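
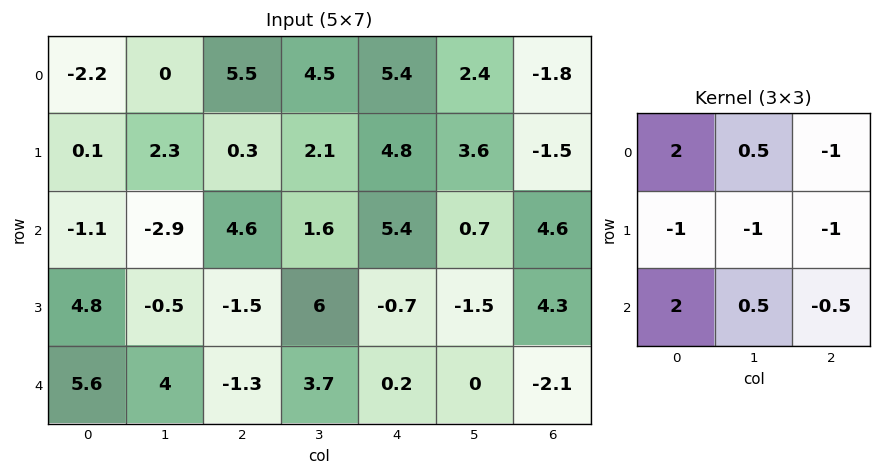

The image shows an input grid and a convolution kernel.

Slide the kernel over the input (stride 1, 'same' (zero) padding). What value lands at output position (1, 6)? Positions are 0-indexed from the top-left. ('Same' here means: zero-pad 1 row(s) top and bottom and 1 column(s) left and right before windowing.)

5.5

The receptive field on the zero-padded input at this output position is [2.4 -1.8 0 / 3.6 -1.5 0 / 0.7 4.6 0]. Elementwise product with the kernel and sum: 2.4·2 + -1.8·0.5 + 0·-1 + 3.6·-1 + -1.5·-1 + 0·-1 + 0.7·2 + 4.6·0.5 + 0·-0.5.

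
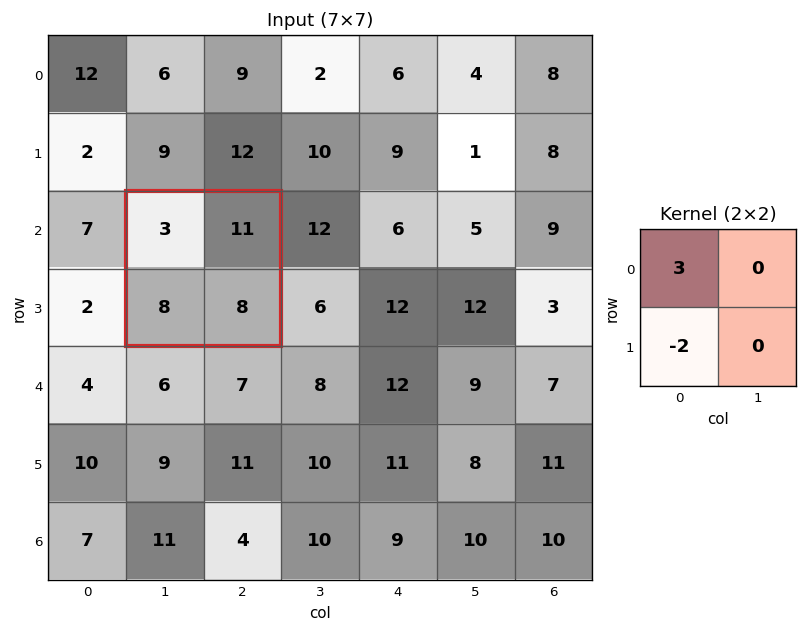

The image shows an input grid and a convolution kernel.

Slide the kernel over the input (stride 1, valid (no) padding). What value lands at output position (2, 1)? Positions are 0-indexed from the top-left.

-7

The receptive field on the input at this output position is [3 11 / 8 8]. Elementwise product with the kernel and sum: 3·3 + 8·-2.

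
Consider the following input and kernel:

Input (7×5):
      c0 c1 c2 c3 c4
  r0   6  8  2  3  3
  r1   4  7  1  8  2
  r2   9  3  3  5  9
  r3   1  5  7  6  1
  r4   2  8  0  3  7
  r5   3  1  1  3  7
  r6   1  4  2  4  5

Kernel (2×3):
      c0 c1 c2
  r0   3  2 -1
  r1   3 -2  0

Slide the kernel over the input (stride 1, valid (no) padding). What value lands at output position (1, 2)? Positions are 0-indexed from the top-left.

16

The receptive field on the input at this output position is [1 8 2 / 3 5 9]. Elementwise product with the kernel and sum: 1·3 + 8·2 + 2·-1 + 3·3 + 5·-2.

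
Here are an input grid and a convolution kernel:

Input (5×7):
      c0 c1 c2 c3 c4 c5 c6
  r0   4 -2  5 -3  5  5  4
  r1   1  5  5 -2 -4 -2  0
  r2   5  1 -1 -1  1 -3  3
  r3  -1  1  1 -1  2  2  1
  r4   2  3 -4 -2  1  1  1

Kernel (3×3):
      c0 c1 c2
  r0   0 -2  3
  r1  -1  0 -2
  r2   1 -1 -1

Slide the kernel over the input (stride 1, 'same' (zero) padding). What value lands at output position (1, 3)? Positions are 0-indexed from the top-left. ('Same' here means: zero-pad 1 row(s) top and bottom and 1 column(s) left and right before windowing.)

The receptive field on the zero-padded input at this output position is [5 -3 5 / 5 -2 -4 / -1 -1 1]. Elementwise product with the kernel and sum: -3·-2 + 5·3 + 5·-1 + -4·-2 + -1·1 + -1·-1 + 1·-1.

23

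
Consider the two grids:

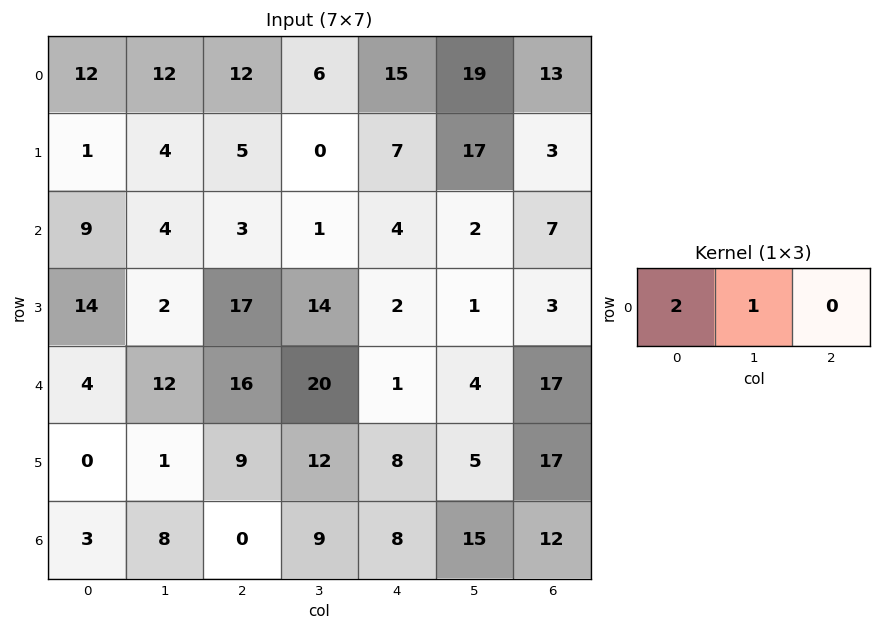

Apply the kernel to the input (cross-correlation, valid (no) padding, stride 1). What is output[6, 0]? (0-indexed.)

14

The receptive field on the input at this output position is [3 8 0]. Elementwise product with the kernel and sum: 3·2 + 8·1.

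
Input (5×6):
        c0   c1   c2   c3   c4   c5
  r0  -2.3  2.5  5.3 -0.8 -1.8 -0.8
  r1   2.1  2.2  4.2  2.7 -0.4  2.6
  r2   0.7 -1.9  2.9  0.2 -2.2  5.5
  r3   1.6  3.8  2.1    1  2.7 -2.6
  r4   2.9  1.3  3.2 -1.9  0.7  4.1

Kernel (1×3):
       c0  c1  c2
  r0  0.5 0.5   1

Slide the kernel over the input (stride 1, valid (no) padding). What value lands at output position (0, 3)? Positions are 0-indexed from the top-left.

The receptive field on the input at this output position is [-0.8 -1.8 -0.8]. Elementwise product with the kernel and sum: -0.8·0.5 + -1.8·0.5 + -0.8·1.

-2.1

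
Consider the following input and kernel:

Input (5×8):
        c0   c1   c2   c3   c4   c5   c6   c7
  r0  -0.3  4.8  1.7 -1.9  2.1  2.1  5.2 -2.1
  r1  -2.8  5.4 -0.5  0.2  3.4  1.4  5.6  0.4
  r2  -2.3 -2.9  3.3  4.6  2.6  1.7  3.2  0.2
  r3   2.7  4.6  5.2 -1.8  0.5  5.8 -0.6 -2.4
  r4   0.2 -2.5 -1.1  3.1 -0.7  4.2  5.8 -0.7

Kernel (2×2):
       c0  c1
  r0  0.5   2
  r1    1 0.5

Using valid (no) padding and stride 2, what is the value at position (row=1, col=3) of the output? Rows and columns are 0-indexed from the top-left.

0.2

The receptive field on the input at this output position is [3.2 0.2 / -0.6 -2.4]. Elementwise product with the kernel and sum: 3.2·0.5 + 0.2·2 + -0.6·1 + -2.4·0.5.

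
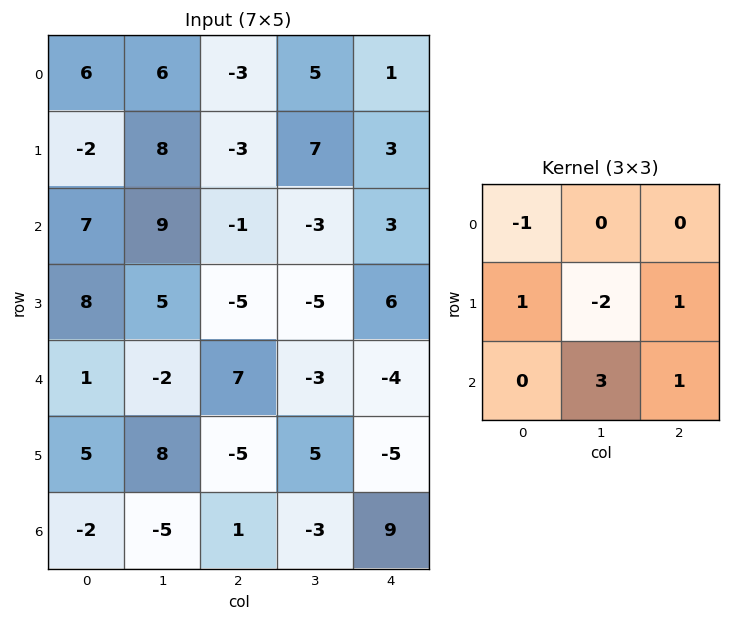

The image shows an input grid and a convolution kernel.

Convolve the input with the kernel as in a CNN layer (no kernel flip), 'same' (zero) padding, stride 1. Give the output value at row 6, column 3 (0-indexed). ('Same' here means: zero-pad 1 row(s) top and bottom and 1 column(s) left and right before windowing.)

The receptive field on the zero-padded input at this output position is [-5 5 -5 / 1 -3 9 / 0 0 0]. Elementwise product with the kernel and sum: -5·-1 + 1·1 + -3·-2 + 9·1 + 0·3 + 0·1.

21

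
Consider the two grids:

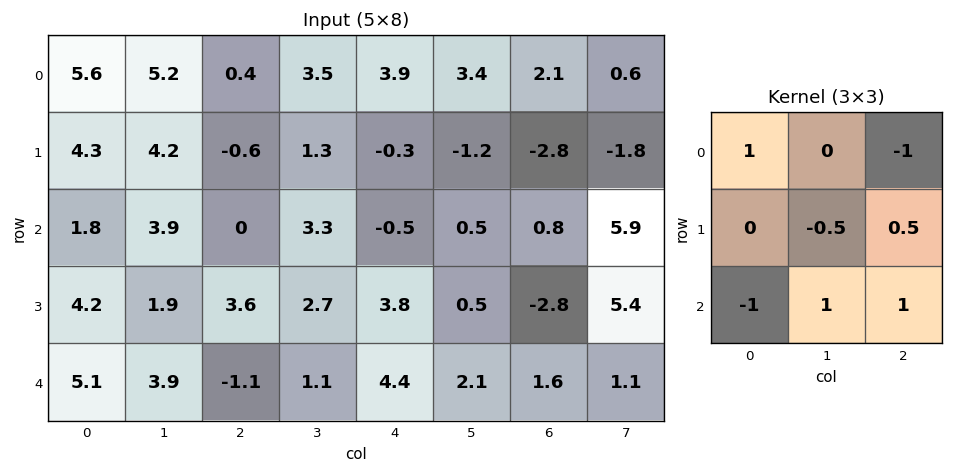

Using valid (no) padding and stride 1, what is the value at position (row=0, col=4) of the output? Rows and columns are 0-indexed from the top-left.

The receptive field on the input at this output position is [3.9 3.4 2.1 / -0.3 -1.2 -2.8 / -0.5 0.5 0.8]. Elementwise product with the kernel and sum: 3.9·1 + 2.1·-1 + -1.2·-0.5 + -2.8·0.5 + -0.5·-1 + 0.5·1 + 0.8·1.

2.8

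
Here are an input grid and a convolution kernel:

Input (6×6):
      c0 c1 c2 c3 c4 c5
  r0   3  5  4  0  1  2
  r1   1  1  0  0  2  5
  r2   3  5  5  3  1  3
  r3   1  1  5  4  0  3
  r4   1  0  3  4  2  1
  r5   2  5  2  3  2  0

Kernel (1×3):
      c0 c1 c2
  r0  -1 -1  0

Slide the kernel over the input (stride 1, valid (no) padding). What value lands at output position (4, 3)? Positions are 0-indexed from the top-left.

The receptive field on the input at this output position is [4 2 1]. Elementwise product with the kernel and sum: 4·-1 + 2·-1.

-6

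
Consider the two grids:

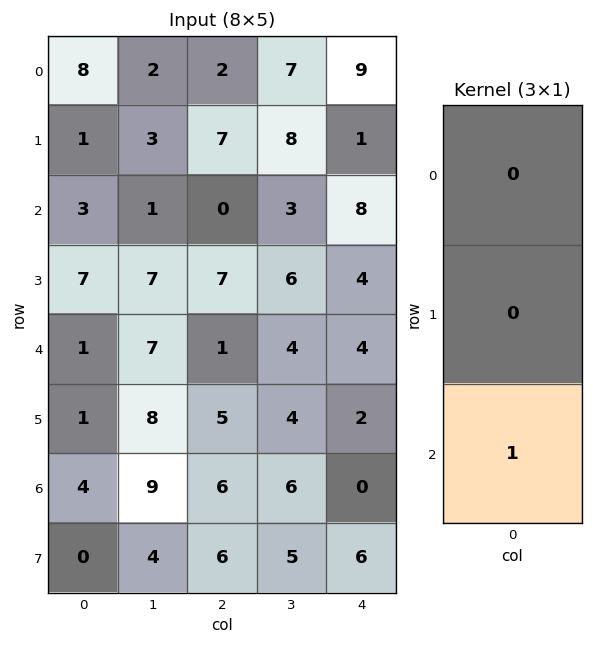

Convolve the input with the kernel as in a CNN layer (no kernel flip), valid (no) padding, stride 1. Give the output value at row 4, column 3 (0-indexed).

6

The receptive field on the input at this output position is [4 / 4 / 6]. Elementwise product with the kernel and sum: 6·1.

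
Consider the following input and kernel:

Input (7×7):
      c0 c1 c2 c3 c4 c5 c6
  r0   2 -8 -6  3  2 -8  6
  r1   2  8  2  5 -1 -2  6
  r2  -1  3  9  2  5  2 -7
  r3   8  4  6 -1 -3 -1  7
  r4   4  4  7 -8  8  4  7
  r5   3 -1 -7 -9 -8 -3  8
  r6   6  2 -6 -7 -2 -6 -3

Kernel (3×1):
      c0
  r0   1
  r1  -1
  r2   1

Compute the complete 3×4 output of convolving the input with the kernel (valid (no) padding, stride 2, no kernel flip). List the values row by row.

Output[0,0]: The receptive field on the input at this output position is [2 / 2 / -1]. Elementwise product with the kernel and sum: 2·1 + 2·-1 + -1·1.
Output[0,1]: The receptive field on the input at this output position is [-6 / 2 / 9]. Elementwise product with the kernel and sum: -6·1 + 2·-1 + 9·1.

-1 1 8 -7
-5 10 16 -7
7 8 14 -4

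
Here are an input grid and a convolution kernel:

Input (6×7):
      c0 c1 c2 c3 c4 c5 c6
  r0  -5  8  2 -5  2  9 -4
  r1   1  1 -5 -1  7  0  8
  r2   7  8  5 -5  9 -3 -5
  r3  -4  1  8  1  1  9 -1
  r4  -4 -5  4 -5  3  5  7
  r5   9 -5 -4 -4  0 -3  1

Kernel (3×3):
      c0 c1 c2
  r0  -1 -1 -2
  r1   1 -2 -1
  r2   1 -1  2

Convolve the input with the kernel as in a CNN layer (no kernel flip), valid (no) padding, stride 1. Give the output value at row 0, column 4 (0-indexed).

-2

The receptive field on the input at this output position is [2 9 -4 / 7 0 8 / 9 -3 -5]. Elementwise product with the kernel and sum: 2·-1 + 9·-1 + -4·-2 + 7·1 + 0·-2 + 8·-1 + 9·1 + -3·-1 + -5·2.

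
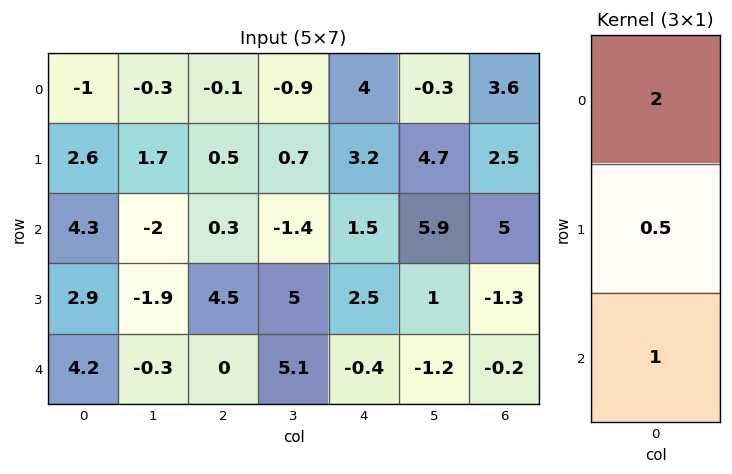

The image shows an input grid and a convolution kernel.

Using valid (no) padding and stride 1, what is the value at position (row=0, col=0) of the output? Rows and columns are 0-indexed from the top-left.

3.6

The receptive field on the input at this output position is [-1 / 2.6 / 4.3]. Elementwise product with the kernel and sum: -1·2 + 2.6·0.5 + 4.3·1.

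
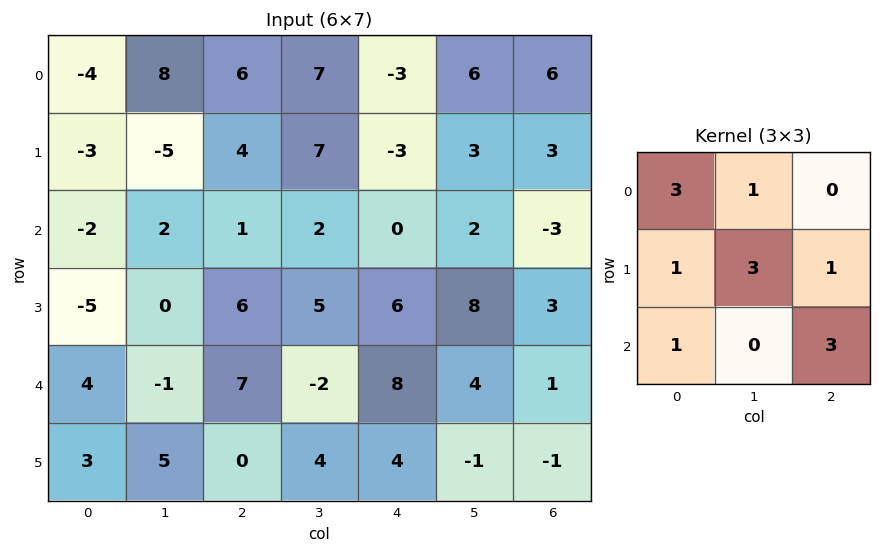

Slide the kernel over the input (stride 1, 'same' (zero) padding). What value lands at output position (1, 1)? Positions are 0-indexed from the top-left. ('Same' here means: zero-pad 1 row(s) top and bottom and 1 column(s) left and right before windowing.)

-17

The receptive field on the zero-padded input at this output position is [-4 8 6 / -3 -5 4 / -2 2 1]. Elementwise product with the kernel and sum: -4·3 + 8·1 + -3·1 + -5·3 + 4·1 + -2·1 + 1·3.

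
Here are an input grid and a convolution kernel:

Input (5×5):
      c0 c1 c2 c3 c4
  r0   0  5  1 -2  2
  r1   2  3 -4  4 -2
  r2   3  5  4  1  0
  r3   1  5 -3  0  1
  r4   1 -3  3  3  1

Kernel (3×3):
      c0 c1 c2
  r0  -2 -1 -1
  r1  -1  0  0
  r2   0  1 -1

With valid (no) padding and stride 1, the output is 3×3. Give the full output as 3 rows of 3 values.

-7 -9 3
2 -14 1
-22 -20 -4

Output[0,0]: The receptive field on the input at this output position is [0 5 1 / 2 3 -4 / 3 5 4]. Elementwise product with the kernel and sum: 0·-2 + 5·-1 + 1·-1 + 2·-1 + 5·1 + 4·-1.
Output[0,1]: The receptive field on the input at this output position is [5 1 -2 / 3 -4 4 / 5 4 1]. Elementwise product with the kernel and sum: 5·-2 + 1·-1 + -2·-1 + 3·-1 + 4·1 + 1·-1.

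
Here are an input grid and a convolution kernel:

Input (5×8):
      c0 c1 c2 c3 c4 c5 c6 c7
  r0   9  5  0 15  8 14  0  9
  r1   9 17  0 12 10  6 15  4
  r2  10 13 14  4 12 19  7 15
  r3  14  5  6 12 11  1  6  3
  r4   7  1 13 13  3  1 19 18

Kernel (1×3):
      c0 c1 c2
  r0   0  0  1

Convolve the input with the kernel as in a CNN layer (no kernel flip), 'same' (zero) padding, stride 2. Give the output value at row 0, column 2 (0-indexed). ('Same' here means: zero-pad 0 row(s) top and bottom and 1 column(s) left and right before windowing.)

14

The receptive field on the zero-padded input at this output position is [15 8 14]. Elementwise product with the kernel and sum: 14·1.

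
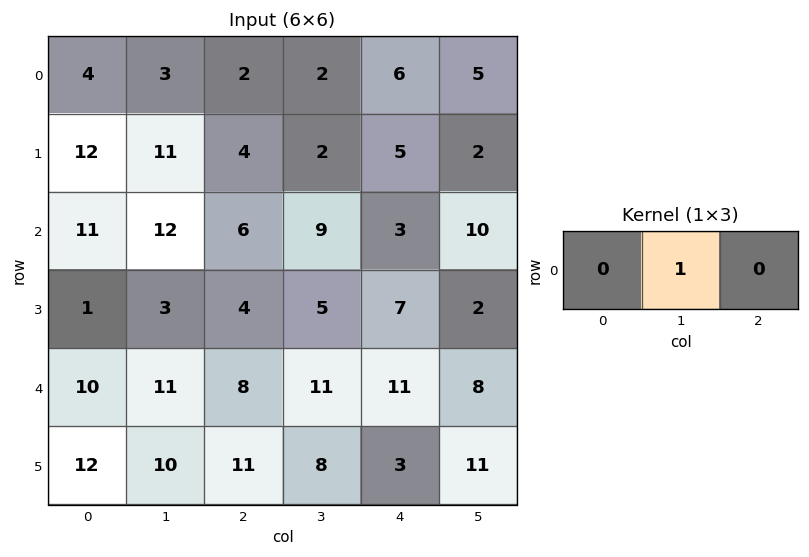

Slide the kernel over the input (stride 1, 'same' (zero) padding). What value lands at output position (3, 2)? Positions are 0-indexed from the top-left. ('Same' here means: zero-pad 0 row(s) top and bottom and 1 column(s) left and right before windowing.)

The receptive field on the zero-padded input at this output position is [3 4 5]. Elementwise product with the kernel and sum: 4·1.

4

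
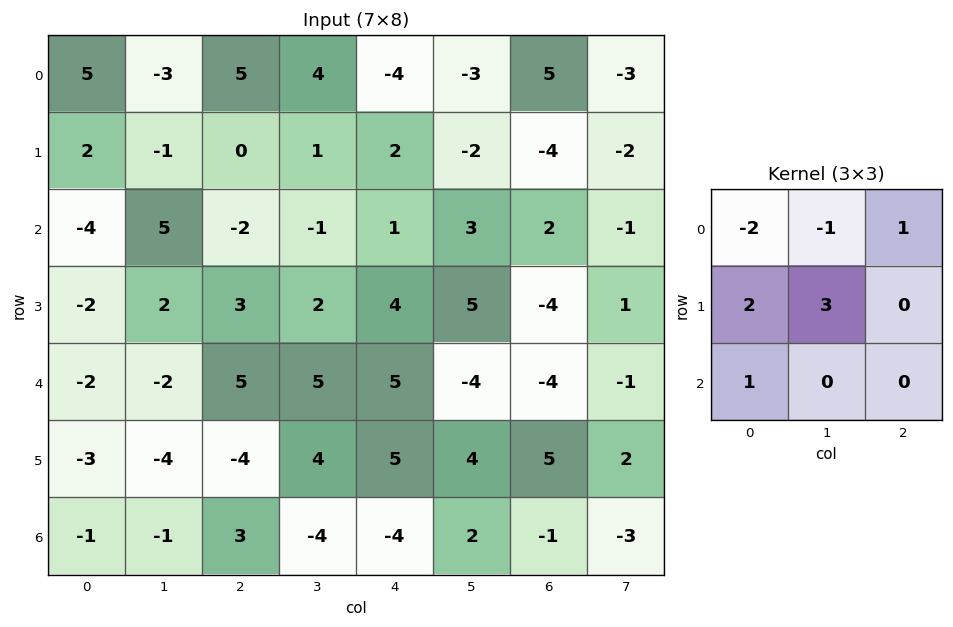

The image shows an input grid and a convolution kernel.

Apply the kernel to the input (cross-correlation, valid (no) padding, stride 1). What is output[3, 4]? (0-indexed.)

-14

The receptive field on the input at this output position is [4 5 -4 / 5 -4 -4 / 5 4 5]. Elementwise product with the kernel and sum: 4·-2 + 5·-1 + -4·1 + 5·2 + -4·3 + 5·1.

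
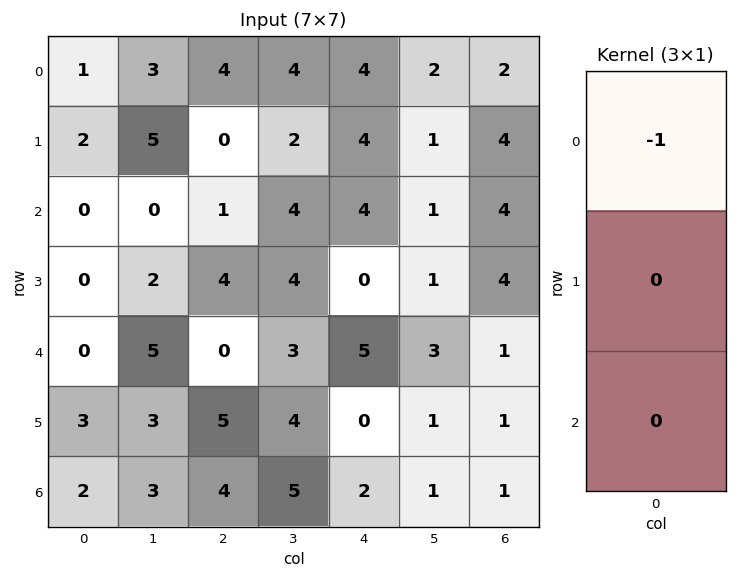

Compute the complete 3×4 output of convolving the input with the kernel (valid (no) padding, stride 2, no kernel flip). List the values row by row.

-1 -4 -4 -2
0 -1 -4 -4
0 0 -5 -1

Output[0,0]: The receptive field on the input at this output position is [1 / 2 / 0]. Elementwise product with the kernel and sum: 1·-1.
Output[0,1]: The receptive field on the input at this output position is [4 / 0 / 1]. Elementwise product with the kernel and sum: 4·-1.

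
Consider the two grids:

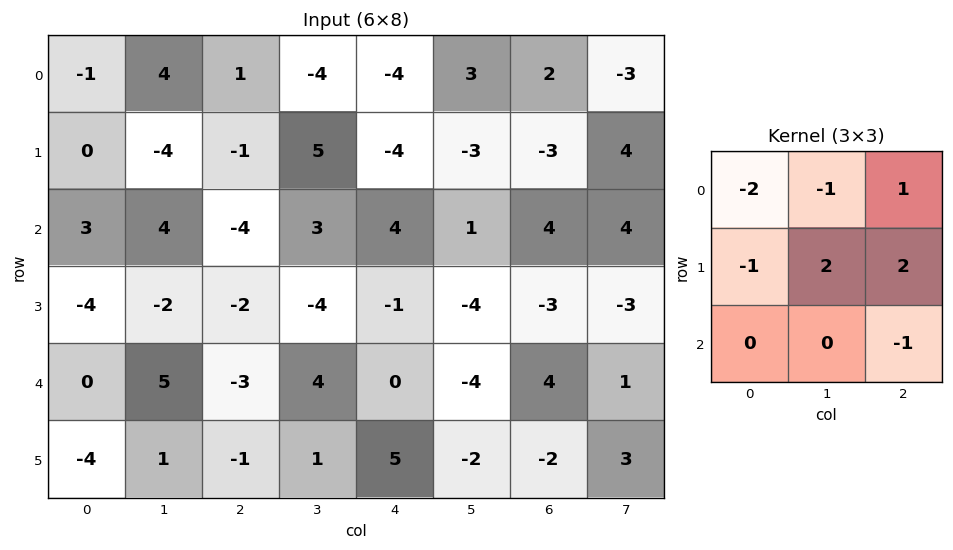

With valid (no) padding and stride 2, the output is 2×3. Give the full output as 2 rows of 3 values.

Output[0,0]: The receptive field on the input at this output position is [-1 4 1 / 0 -4 -1 / 3 4 -4]. Elementwise product with the kernel and sum: -1·-2 + 4·-1 + 1·1 + 0·-1 + -4·2 + -1·2 + -4·-1.

-7 -3 -5
-15 1 -22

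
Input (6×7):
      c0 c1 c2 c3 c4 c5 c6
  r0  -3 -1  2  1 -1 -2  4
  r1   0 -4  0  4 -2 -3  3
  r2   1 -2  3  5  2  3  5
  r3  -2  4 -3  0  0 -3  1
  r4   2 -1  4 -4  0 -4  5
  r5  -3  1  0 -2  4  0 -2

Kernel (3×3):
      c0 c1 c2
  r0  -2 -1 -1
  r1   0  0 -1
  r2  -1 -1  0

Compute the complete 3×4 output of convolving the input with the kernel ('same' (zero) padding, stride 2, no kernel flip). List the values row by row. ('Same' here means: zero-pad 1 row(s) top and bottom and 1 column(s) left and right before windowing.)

Output[0,0]: The receptive field on the zero-padded input at this output position is [0 0 0 / 0 -3 -1 / 0 0 -4]. Elementwise product with the kernel and sum: 0·-2 + 0·-1 + 0·-1 + -1·-1 + 0·-1 + 0·-1.
Output[0,1]: The receptive field on the zero-padded input at this output position is [0 0 0 / -1 2 1 / -4 0 4]. Elementwise product with the kernel and sum: 0·-2 + 0·-1 + 0·-1 + 1·-1 + -4·-1 + 0·-1.

1 3 0 0
8 -2 -6 5
2 -2 5 7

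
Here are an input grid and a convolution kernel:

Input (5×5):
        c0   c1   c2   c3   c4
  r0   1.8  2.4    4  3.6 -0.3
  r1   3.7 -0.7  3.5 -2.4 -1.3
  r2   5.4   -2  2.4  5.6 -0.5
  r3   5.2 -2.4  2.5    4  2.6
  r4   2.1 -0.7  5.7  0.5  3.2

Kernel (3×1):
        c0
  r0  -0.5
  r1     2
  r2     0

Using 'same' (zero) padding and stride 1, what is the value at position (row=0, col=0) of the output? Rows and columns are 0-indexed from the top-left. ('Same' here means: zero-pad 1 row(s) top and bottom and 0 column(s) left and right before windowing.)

The receptive field on the zero-padded input at this output position is [0 / 1.8 / 3.7]. Elementwise product with the kernel and sum: 0·-0.5 + 1.8·2.

3.6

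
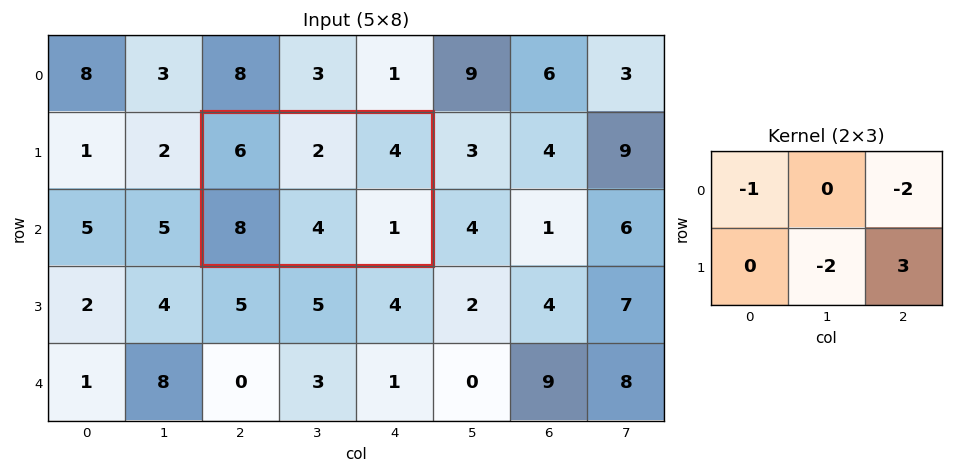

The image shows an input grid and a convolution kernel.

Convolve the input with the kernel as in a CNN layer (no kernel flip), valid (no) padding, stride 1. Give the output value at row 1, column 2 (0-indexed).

The receptive field on the input at this output position is [6 2 4 / 8 4 1]. Elementwise product with the kernel and sum: 6·-1 + 4·-2 + 4·-2 + 1·3.

-19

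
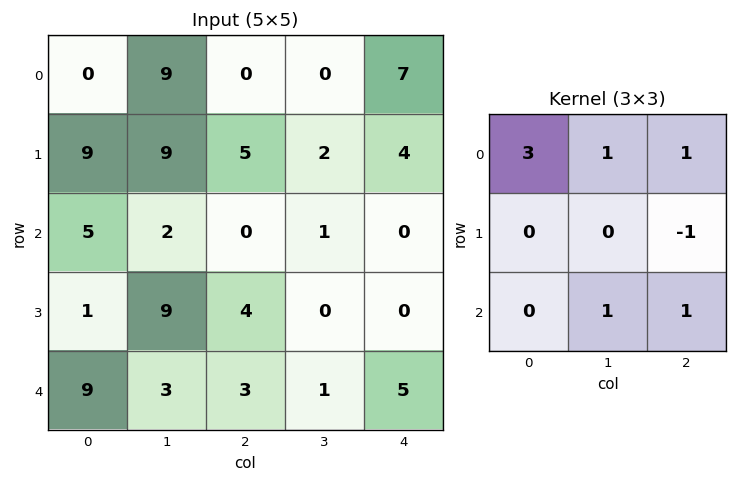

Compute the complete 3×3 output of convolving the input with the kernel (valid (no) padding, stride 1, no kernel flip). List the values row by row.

6 26 4
54 37 21
19 11 7

Output[0,0]: The receptive field on the input at this output position is [0 9 0 / 9 9 5 / 5 2 0]. Elementwise product with the kernel and sum: 0·3 + 9·1 + 0·1 + 5·-1 + 2·1 + 0·1.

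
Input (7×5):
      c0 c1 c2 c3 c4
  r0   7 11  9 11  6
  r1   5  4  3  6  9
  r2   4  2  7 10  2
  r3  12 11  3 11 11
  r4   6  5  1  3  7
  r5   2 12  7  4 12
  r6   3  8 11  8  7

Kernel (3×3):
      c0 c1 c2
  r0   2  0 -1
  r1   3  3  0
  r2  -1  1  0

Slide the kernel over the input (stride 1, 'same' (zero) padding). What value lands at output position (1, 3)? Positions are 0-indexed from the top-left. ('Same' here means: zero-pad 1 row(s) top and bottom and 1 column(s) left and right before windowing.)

The receptive field on the zero-padded input at this output position is [9 11 6 / 3 6 9 / 7 10 2]. Elementwise product with the kernel and sum: 9·2 + 6·-1 + 3·3 + 6·3 + 7·-1 + 10·1.

42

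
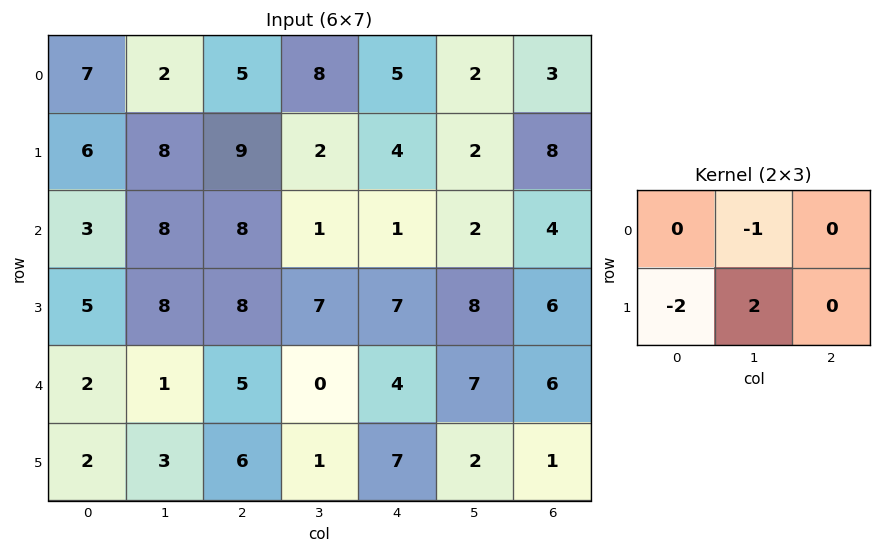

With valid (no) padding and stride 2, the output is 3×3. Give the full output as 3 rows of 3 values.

2 -22 -6
-2 -3 0
1 -10 -17

Output[0,0]: The receptive field on the input at this output position is [7 2 5 / 6 8 9]. Elementwise product with the kernel and sum: 2·-1 + 6·-2 + 8·2.
Output[0,1]: The receptive field on the input at this output position is [5 8 5 / 9 2 4]. Elementwise product with the kernel and sum: 8·-1 + 9·-2 + 2·2.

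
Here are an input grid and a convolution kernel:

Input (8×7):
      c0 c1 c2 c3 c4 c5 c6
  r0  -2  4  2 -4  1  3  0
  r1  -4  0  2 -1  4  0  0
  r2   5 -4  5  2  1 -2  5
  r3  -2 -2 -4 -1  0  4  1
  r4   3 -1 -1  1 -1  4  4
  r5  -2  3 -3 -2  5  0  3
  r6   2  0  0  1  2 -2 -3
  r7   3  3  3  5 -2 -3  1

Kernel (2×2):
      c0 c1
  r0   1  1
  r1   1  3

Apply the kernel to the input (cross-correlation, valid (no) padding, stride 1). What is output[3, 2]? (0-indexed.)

-3

The receptive field on the input at this output position is [-4 -1 / -1 1]. Elementwise product with the kernel and sum: -4·1 + -1·1 + -1·1 + 1·3.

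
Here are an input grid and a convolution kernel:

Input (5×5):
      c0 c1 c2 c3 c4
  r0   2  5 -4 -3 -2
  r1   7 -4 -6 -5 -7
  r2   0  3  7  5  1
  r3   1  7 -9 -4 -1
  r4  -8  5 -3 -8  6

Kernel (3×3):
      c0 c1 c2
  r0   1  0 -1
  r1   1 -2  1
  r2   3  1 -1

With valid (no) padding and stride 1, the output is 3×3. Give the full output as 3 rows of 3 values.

11 22 20
33 11 -31
-45 39 -19

Output[0,0]: The receptive field on the input at this output position is [2 5 -4 / 7 -4 -6 / 0 3 7]. Elementwise product with the kernel and sum: 2·1 + -4·-1 + 7·1 + -4·-2 + -6·1 + 0·3 + 3·1 + 7·-1.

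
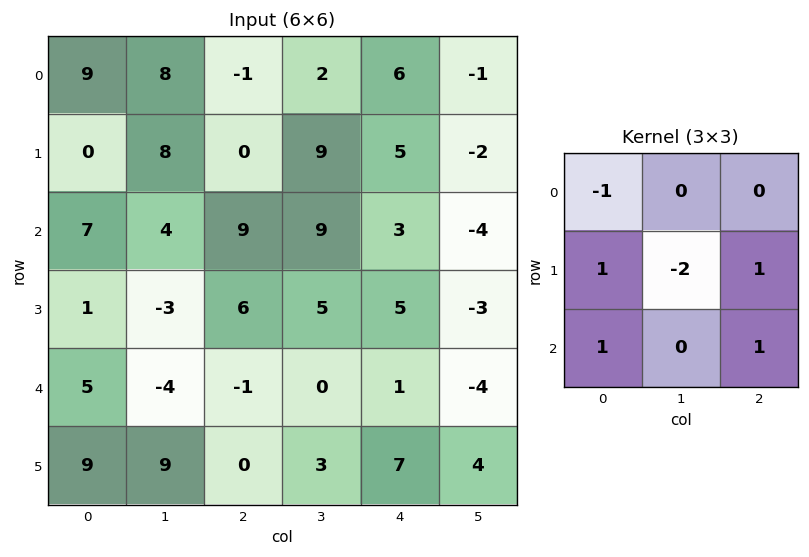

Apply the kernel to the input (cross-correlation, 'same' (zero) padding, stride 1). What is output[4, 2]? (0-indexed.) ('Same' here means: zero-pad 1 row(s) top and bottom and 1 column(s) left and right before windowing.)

The receptive field on the zero-padded input at this output position is [-3 6 5 / -4 -1 0 / 9 0 3]. Elementwise product with the kernel and sum: -3·-1 + -4·1 + -1·-2 + 0·1 + 9·1 + 3·1.

13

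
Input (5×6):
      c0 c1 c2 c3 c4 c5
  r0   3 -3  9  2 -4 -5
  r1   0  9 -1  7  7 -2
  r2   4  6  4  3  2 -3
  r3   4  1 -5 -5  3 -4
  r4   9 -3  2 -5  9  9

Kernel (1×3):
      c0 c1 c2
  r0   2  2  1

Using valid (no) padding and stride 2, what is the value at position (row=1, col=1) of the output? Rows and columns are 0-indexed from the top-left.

The receptive field on the input at this output position is [4 3 2]. Elementwise product with the kernel and sum: 4·2 + 3·2 + 2·1.

16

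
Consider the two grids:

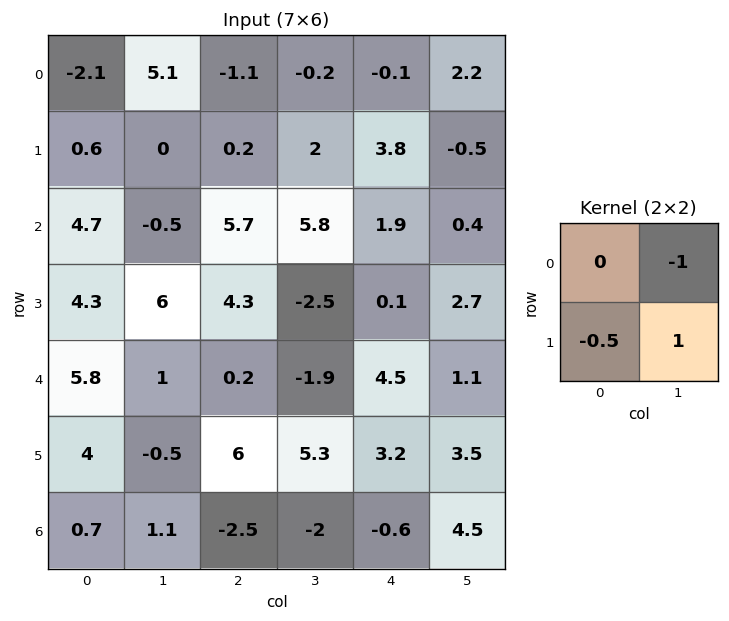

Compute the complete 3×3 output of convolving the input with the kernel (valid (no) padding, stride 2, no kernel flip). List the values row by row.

Output[0,0]: The receptive field on the input at this output position is [-2.1 5.1 / 0.6 0]. Elementwise product with the kernel and sum: 5.1·-1 + 0.6·-0.5 + 0·1.
Output[0,1]: The receptive field on the input at this output position is [-1.1 -0.2 / 0.2 2]. Elementwise product with the kernel and sum: -0.2·-1 + 0.2·-0.5 + 2·1.

-5.4 2.1 -4.6
4.35 -10.45 2.25
-3.5 4.2 0.8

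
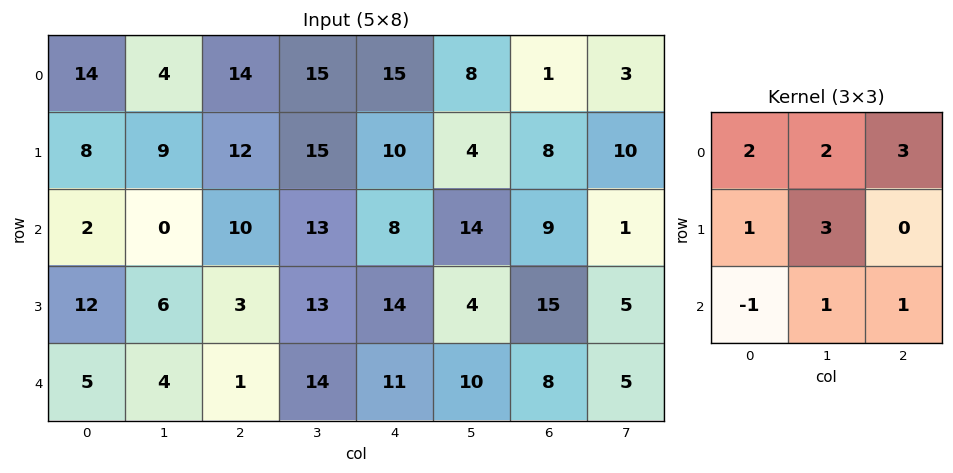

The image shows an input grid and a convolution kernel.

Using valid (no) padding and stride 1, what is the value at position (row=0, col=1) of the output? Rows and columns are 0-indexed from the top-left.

149

The receptive field on the input at this output position is [4 14 15 / 9 12 15 / 0 10 13]. Elementwise product with the kernel and sum: 4·2 + 14·2 + 15·3 + 9·1 + 12·3 + 0·-1 + 10·1 + 13·1.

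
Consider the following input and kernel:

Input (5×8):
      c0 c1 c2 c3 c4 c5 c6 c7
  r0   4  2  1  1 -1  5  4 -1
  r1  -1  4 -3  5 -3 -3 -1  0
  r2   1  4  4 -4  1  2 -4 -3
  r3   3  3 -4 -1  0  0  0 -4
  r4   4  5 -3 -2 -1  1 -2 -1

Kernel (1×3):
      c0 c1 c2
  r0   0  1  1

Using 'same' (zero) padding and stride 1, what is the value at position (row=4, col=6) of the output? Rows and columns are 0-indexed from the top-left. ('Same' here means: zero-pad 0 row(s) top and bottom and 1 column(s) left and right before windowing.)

The receptive field on the zero-padded input at this output position is [1 -2 -1]. Elementwise product with the kernel and sum: -2·1 + -1·1.

-3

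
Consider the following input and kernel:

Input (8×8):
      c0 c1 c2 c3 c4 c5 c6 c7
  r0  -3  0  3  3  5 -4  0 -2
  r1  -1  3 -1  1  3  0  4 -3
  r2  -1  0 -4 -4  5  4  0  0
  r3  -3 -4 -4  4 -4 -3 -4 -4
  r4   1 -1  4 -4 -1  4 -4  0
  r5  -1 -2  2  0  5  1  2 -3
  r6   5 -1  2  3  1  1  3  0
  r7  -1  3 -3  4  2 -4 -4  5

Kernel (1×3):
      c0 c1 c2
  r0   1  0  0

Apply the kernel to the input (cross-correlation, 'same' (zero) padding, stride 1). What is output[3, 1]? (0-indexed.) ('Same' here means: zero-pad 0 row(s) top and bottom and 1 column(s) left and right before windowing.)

The receptive field on the zero-padded input at this output position is [-3 -4 -4]. Elementwise product with the kernel and sum: -3·1.

-3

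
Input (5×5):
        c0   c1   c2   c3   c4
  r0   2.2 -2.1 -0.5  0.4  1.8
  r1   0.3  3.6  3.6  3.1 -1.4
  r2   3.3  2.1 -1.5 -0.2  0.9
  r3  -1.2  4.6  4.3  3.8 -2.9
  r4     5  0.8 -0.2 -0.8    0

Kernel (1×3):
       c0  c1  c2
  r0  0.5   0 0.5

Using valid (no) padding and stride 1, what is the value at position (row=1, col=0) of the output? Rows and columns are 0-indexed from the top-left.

The receptive field on the input at this output position is [0.3 3.6 3.6]. Elementwise product with the kernel and sum: 0.3·0.5 + 3.6·0.5.

1.95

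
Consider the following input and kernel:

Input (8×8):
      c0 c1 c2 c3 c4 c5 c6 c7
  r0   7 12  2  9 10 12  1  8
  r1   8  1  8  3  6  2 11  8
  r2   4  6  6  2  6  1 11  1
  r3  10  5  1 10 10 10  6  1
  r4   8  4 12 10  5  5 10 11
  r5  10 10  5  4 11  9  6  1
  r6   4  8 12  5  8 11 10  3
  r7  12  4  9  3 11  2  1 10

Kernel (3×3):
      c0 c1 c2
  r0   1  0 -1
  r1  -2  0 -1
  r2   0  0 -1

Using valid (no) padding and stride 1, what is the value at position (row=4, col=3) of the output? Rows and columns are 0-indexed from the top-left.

-23

The receptive field on the input at this output position is [10 5 5 / 4 11 9 / 5 8 11]. Elementwise product with the kernel and sum: 10·1 + 5·-1 + 4·-2 + 9·-1 + 11·-1.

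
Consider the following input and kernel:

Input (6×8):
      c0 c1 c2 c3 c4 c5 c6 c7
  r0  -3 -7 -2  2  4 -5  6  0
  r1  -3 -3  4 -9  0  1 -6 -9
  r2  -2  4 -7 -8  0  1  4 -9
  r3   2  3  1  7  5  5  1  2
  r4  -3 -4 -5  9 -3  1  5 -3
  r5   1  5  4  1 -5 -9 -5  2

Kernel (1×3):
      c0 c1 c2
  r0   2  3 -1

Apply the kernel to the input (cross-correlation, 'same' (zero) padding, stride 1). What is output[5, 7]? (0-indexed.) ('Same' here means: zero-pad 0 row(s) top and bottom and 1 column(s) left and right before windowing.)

The receptive field on the zero-padded input at this output position is [-5 2 0]. Elementwise product with the kernel and sum: -5·2 + 2·3 + 0·-1.

-4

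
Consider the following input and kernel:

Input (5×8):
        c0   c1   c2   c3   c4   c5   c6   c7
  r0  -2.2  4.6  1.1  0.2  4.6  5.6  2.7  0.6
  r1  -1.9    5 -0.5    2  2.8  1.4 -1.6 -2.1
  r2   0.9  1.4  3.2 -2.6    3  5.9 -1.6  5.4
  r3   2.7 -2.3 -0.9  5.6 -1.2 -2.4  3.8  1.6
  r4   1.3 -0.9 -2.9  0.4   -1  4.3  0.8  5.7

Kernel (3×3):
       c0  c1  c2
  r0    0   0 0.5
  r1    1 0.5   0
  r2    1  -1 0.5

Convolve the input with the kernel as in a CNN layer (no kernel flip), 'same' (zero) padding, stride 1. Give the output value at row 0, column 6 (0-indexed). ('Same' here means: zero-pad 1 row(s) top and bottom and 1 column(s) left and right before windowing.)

The receptive field on the zero-padded input at this output position is [0 0 0 / 5.6 2.7 0.6 / 1.4 -1.6 -2.1]. Elementwise product with the kernel and sum: 0·0.5 + 5.6·1 + 2.7·0.5 + 1.4·1 + -1.6·-1 + -2.1·0.5.

8.9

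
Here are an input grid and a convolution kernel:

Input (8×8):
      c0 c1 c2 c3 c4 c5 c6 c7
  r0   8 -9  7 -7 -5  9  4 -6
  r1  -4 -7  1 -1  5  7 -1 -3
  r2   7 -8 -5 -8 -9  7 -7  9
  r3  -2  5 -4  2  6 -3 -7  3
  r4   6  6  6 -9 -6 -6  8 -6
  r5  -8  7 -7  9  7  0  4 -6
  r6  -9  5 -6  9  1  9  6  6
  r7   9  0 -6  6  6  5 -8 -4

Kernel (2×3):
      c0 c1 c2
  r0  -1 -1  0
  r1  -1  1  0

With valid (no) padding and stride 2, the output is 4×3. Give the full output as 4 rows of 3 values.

Output[0,0]: The receptive field on the input at this output position is [8 -9 7 / -4 -7 1]. Elementwise product with the kernel and sum: 8·-1 + -9·-1 + -4·-1 + -7·1.

-2 -2 -2
8 19 -7
3 19 5
-5 9 -11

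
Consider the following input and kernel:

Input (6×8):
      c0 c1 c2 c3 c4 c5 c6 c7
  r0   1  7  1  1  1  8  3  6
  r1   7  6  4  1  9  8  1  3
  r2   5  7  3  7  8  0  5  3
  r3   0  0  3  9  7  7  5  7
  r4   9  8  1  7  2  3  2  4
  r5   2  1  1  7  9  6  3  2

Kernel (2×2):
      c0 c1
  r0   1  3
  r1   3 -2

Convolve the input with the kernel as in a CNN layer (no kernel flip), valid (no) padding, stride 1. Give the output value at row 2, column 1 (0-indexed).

The receptive field on the input at this output position is [7 3 / 0 3]. Elementwise product with the kernel and sum: 7·1 + 3·3 + 0·3 + 3·-2.

10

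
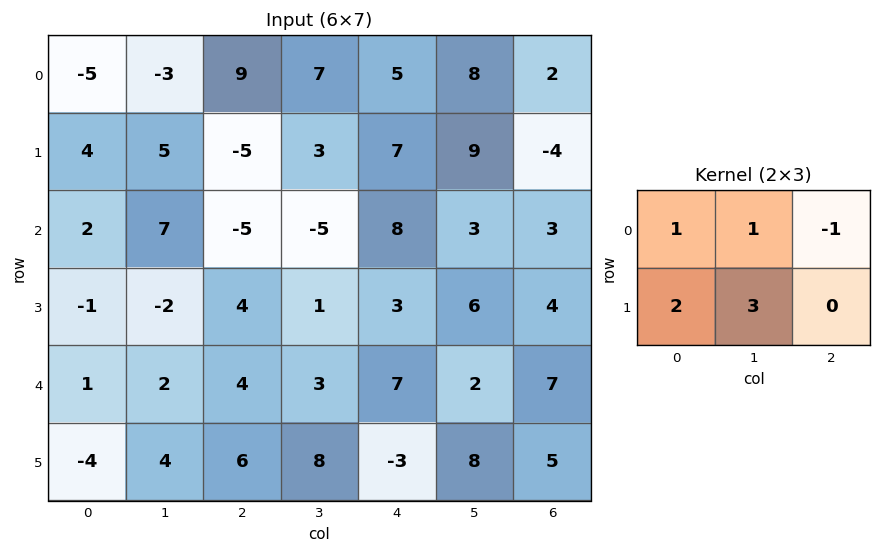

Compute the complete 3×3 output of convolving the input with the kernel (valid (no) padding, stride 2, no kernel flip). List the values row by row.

6 10 52
6 -7 32
3 36 20

Output[0,0]: The receptive field on the input at this output position is [-5 -3 9 / 4 5 -5]. Elementwise product with the kernel and sum: -5·1 + -3·1 + 9·-1 + 4·2 + 5·3.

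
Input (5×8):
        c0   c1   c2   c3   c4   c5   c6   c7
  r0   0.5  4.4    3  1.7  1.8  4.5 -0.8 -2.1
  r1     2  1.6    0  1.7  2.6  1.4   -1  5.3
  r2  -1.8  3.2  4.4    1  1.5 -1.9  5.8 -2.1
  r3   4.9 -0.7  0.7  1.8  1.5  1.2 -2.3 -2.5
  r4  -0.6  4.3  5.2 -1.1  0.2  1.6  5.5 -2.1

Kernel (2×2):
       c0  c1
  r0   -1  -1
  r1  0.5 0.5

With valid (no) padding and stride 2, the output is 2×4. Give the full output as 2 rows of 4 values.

Output[0,0]: The receptive field on the input at this output position is [0.5 4.4 / 2 1.6]. Elementwise product with the kernel and sum: 0.5·-1 + 4.4·-1 + 2·0.5 + 1.6·0.5.

-3.1 -3.85 -4.3 5.05
0.7 -4.15 1.75 -6.1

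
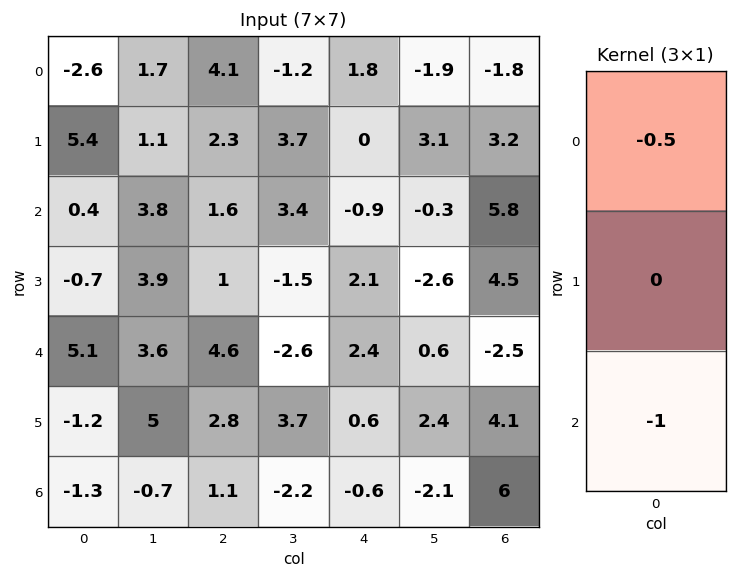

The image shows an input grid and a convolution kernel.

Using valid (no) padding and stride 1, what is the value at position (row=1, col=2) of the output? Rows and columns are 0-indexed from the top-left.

-2.15

The receptive field on the input at this output position is [2.3 / 1.6 / 1]. Elementwise product with the kernel and sum: 2.3·-0.5 + 1·-1.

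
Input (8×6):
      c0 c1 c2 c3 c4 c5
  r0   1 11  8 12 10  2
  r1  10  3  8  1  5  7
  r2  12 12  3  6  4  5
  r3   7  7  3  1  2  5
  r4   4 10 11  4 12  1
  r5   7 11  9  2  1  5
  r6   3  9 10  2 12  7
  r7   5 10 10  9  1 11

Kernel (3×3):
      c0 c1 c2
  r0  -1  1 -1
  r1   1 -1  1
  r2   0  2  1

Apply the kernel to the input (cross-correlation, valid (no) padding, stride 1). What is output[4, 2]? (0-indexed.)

5

The receptive field on the input at this output position is [11 4 12 / 9 2 1 / 10 2 12]. Elementwise product with the kernel and sum: 11·-1 + 4·1 + 12·-1 + 9·1 + 2·-1 + 1·1 + 2·2 + 12·1.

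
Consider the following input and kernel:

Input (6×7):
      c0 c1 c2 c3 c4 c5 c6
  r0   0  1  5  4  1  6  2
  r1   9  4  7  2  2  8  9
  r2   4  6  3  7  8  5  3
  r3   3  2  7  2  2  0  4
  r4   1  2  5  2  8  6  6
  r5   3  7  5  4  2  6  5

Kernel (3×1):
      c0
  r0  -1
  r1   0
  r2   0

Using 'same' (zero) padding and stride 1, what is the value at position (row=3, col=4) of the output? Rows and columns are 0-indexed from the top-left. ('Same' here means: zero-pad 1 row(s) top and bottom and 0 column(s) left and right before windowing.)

-8

The receptive field on the zero-padded input at this output position is [8 / 2 / 8]. Elementwise product with the kernel and sum: 8·-1.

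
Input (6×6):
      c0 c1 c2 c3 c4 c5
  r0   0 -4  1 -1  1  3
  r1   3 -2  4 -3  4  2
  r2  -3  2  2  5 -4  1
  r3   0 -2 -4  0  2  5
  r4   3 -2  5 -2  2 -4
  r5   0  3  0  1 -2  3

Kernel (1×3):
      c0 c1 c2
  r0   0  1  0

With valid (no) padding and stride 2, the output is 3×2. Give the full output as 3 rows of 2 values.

-4 -1
2 5
-2 -2

Output[0,0]: The receptive field on the input at this output position is [0 -4 1]. Elementwise product with the kernel and sum: -4·1.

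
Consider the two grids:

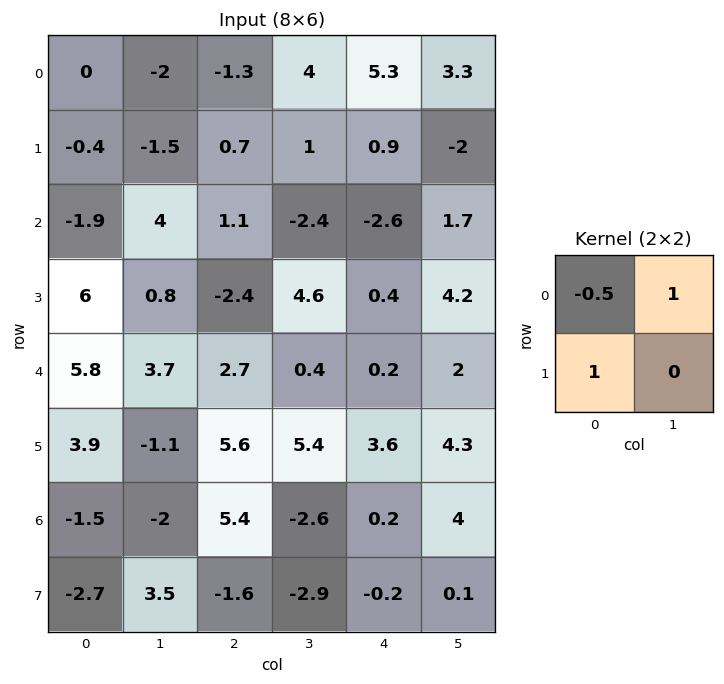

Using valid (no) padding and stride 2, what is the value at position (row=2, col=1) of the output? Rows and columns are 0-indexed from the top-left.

4.65

The receptive field on the input at this output position is [2.7 0.4 / 5.6 5.4]. Elementwise product with the kernel and sum: 2.7·-0.5 + 0.4·1 + 5.6·1.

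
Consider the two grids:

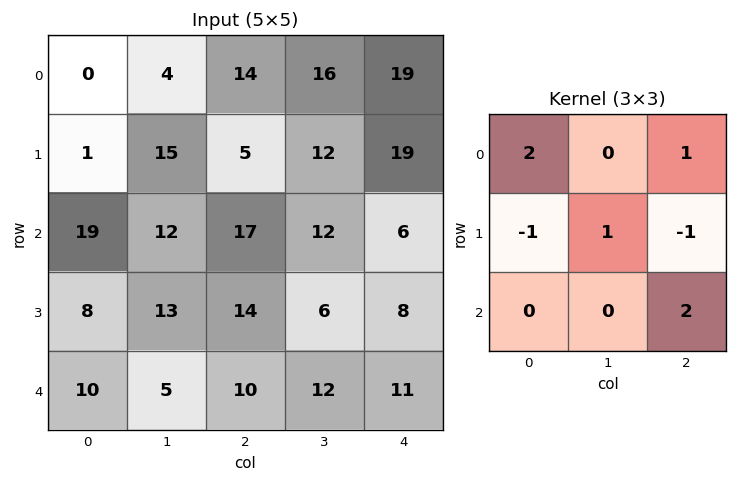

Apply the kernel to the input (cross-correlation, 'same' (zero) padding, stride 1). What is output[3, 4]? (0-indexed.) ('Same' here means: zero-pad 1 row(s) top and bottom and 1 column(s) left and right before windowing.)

26

The receptive field on the zero-padded input at this output position is [12 6 0 / 6 8 0 / 12 11 0]. Elementwise product with the kernel and sum: 12·2 + 0·1 + 6·-1 + 8·1 + 0·-1 + 0·2.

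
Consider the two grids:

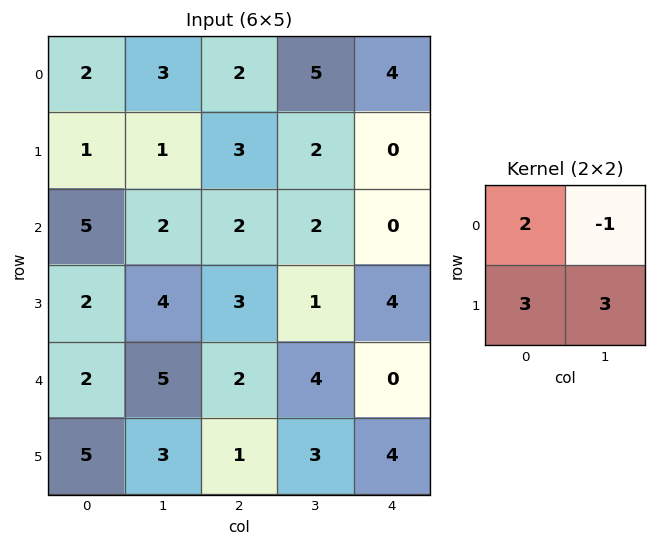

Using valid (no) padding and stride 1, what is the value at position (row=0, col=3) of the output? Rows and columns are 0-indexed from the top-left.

12

The receptive field on the input at this output position is [5 4 / 2 0]. Elementwise product with the kernel and sum: 5·2 + 4·-1 + 2·3 + 0·3.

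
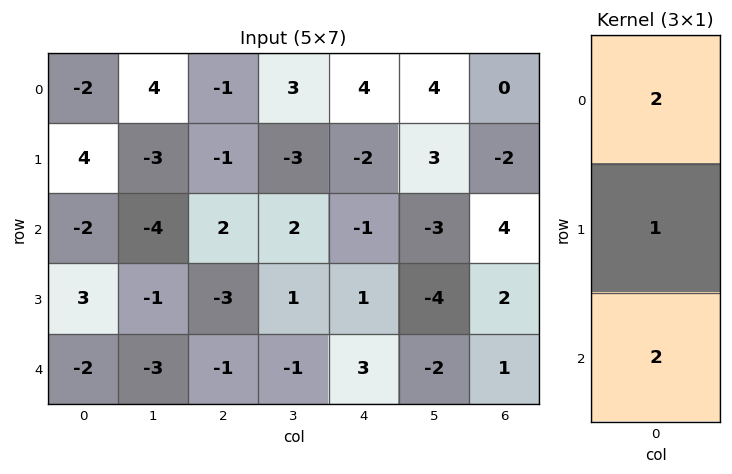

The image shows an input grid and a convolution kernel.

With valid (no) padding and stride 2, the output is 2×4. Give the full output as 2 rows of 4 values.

-4 1 4 6
-5 -1 5 12

Output[0,0]: The receptive field on the input at this output position is [-2 / 4 / -2]. Elementwise product with the kernel and sum: -2·2 + 4·1 + -2·2.
Output[0,1]: The receptive field on the input at this output position is [-1 / -1 / 2]. Elementwise product with the kernel and sum: -1·2 + -1·1 + 2·2.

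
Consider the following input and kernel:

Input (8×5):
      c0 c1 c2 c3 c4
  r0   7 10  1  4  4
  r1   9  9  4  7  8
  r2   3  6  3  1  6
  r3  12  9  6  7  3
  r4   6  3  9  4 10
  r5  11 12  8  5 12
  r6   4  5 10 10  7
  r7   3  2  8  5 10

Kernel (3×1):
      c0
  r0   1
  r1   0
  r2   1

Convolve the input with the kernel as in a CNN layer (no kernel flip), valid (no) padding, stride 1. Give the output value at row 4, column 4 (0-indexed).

The receptive field on the input at this output position is [10 / 12 / 7]. Elementwise product with the kernel and sum: 10·1 + 7·1.

17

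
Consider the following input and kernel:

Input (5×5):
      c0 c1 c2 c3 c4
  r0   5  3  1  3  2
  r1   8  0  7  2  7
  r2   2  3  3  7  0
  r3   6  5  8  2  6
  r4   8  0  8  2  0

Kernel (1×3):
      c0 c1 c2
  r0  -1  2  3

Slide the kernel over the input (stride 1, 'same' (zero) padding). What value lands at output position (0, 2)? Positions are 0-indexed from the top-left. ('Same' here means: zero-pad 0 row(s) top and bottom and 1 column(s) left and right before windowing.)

The receptive field on the zero-padded input at this output position is [3 1 3]. Elementwise product with the kernel and sum: 3·-1 + 1·2 + 3·3.

8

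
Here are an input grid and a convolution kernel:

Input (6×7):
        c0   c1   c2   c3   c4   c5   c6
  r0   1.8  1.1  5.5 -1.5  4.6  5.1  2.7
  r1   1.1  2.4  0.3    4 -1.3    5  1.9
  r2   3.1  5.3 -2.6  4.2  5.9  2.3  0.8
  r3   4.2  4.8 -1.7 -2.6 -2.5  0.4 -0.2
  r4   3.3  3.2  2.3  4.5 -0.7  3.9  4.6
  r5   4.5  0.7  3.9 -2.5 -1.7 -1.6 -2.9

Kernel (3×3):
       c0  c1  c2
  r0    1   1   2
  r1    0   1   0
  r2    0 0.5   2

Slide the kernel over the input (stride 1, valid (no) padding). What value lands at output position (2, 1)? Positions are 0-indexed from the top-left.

The receptive field on the input at this output position is [5.3 -2.6 4.2 / 4.8 -1.7 -2.6 / 3.2 2.3 4.5]. Elementwise product with the kernel and sum: 5.3·1 + -2.6·1 + 4.2·2 + -1.7·1 + 2.3·0.5 + 4.5·2.

19.55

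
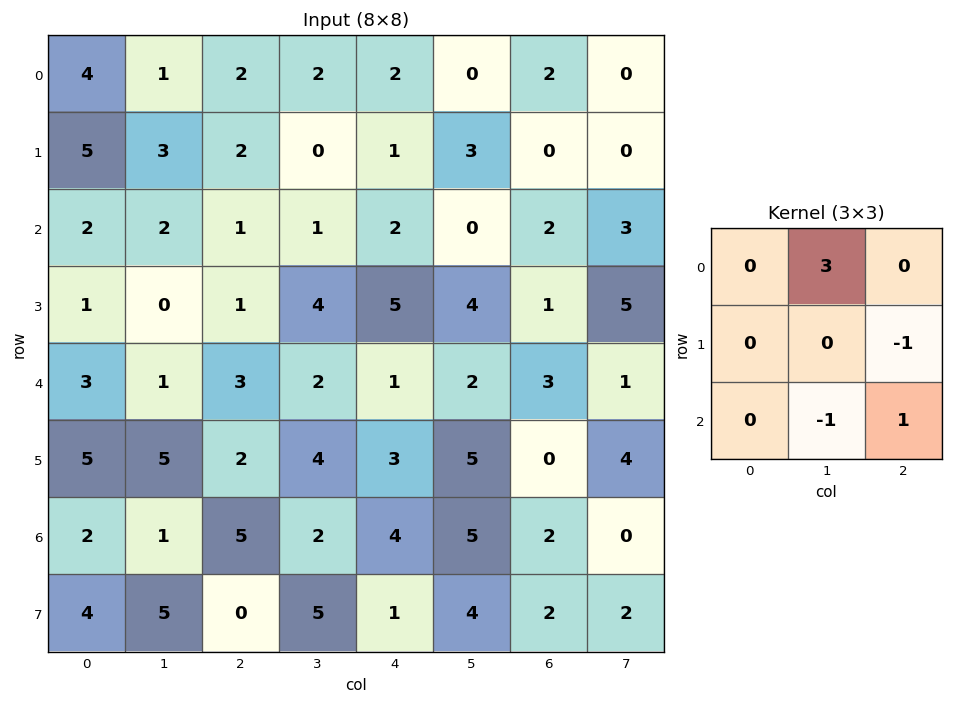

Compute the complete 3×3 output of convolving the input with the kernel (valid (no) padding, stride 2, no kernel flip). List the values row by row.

Output[0,0]: The receptive field on the input at this output position is [4 1 2 / 5 3 2 / 2 2 1]. Elementwise product with the kernel and sum: 1·3 + 2·-1 + 2·-1 + 1·1.
Output[0,1]: The receptive field on the input at this output position is [2 2 2 / 2 0 1 / 1 1 2]. Elementwise product with the kernel and sum: 2·3 + 1·-1 + 1·-1 + 2·1.

0 6 2
7 -3 0
5 5 3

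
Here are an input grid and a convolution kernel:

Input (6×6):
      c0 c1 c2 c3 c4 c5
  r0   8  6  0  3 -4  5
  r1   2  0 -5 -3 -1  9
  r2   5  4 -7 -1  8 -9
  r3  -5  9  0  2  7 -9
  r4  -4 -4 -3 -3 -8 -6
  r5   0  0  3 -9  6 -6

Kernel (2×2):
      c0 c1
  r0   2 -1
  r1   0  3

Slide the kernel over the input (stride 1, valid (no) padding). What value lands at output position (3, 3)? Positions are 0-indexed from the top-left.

The receptive field on the input at this output position is [2 7 / -3 -8]. Elementwise product with the kernel and sum: 2·2 + 7·-1 + -8·3.

-27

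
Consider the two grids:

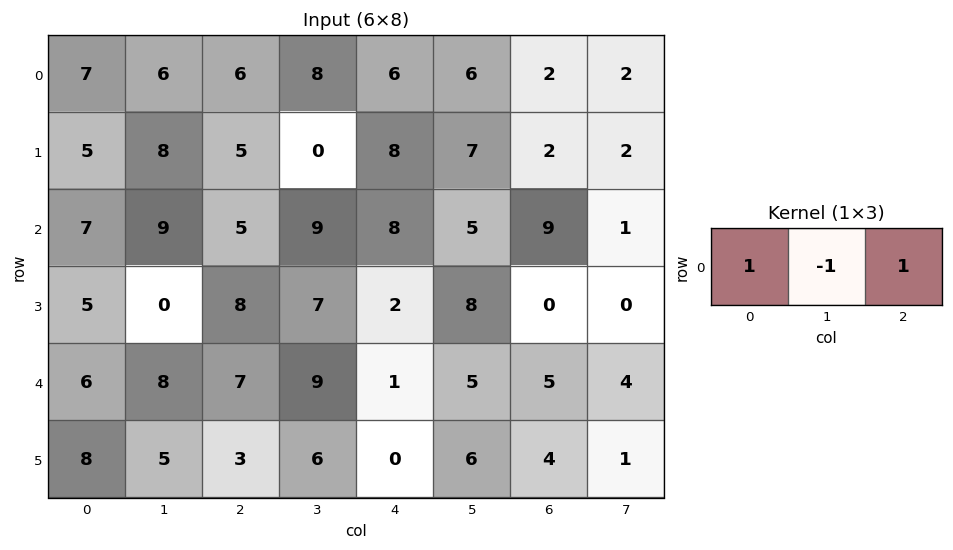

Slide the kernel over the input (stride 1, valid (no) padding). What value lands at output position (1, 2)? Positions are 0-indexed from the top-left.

13

The receptive field on the input at this output position is [5 0 8]. Elementwise product with the kernel and sum: 5·1 + 0·-1 + 8·1.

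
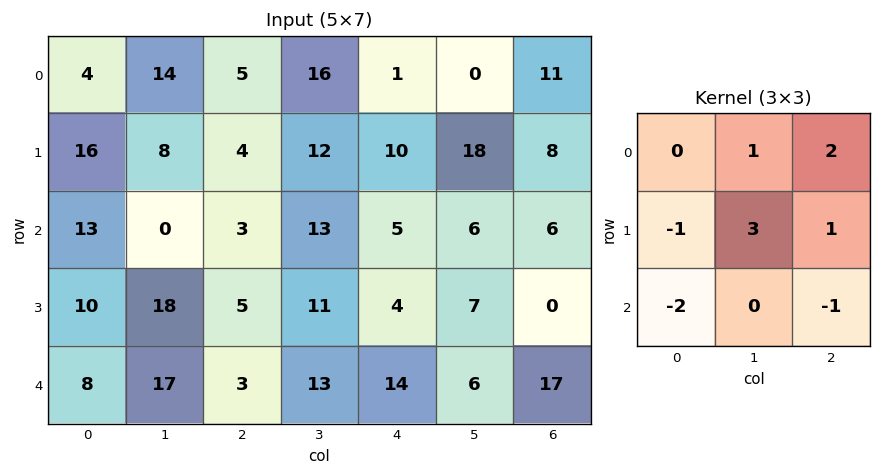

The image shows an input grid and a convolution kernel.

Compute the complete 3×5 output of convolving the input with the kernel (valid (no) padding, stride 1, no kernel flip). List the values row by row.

7 40 49 5 58
-19 3 59 25 45
36 -10 35 -7 -10

Output[0,0]: The receptive field on the input at this output position is [4 14 5 / 16 8 4 / 13 0 3]. Elementwise product with the kernel and sum: 14·1 + 5·2 + 16·-1 + 8·3 + 4·1 + 13·-2 + 3·-1.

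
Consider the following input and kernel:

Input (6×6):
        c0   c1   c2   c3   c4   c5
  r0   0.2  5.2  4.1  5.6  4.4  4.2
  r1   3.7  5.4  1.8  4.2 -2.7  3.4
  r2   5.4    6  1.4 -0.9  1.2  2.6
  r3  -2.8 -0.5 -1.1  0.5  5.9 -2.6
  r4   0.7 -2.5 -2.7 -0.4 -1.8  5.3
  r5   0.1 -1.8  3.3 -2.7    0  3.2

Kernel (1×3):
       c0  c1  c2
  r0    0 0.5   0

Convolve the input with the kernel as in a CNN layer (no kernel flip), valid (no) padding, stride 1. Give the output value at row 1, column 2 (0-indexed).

2.1

The receptive field on the input at this output position is [1.8 4.2 -2.7]. Elementwise product with the kernel and sum: 4.2·0.5.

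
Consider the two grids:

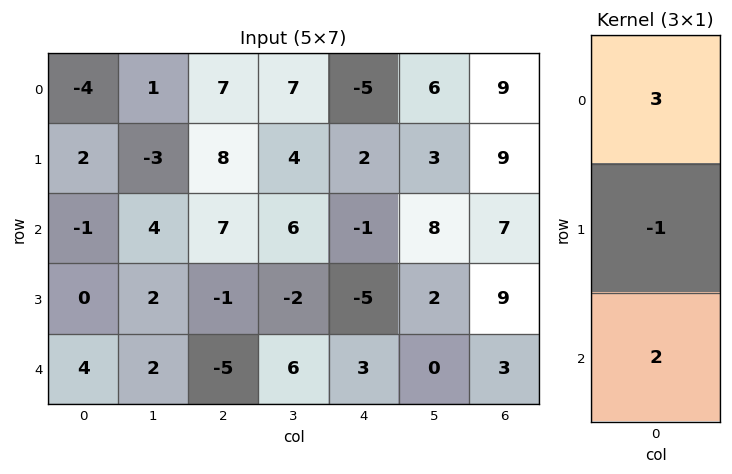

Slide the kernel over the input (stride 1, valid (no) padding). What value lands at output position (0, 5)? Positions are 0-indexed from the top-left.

The receptive field on the input at this output position is [6 / 3 / 8]. Elementwise product with the kernel and sum: 6·3 + 3·-1 + 8·2.

31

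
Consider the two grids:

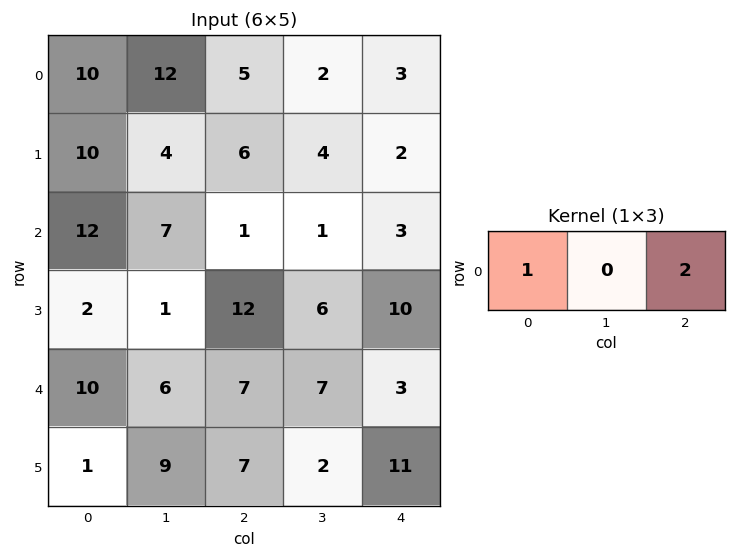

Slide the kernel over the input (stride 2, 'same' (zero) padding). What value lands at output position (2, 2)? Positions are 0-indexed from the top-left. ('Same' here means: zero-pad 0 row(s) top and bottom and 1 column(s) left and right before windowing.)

7

The receptive field on the zero-padded input at this output position is [7 3 0]. Elementwise product with the kernel and sum: 7·1 + 0·2.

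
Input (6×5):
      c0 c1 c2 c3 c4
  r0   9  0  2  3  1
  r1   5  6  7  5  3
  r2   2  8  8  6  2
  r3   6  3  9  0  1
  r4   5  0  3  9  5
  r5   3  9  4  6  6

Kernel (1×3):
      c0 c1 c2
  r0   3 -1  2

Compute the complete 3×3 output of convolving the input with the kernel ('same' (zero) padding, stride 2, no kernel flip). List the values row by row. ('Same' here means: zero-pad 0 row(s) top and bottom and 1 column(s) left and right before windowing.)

Output[0,0]: The receptive field on the zero-padded input at this output position is [0 9 0]. Elementwise product with the kernel and sum: 0·3 + 9·-1 + 0·2.

-9 4 8
14 28 16
-5 15 22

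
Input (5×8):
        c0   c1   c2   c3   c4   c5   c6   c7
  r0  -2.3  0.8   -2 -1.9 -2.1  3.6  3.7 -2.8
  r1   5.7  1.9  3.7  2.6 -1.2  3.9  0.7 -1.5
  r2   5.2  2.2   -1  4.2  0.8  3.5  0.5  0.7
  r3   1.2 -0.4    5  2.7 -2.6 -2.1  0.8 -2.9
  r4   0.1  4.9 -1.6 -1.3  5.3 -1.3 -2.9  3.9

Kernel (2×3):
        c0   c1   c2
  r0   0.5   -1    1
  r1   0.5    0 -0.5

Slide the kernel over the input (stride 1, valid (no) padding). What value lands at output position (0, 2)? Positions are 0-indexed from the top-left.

1.25

The receptive field on the input at this output position is [-2 -1.9 -2.1 / 3.7 2.6 -1.2]. Elementwise product with the kernel and sum: -2·0.5 + -1.9·-1 + -2.1·1 + 3.7·0.5 + -1.2·-0.5.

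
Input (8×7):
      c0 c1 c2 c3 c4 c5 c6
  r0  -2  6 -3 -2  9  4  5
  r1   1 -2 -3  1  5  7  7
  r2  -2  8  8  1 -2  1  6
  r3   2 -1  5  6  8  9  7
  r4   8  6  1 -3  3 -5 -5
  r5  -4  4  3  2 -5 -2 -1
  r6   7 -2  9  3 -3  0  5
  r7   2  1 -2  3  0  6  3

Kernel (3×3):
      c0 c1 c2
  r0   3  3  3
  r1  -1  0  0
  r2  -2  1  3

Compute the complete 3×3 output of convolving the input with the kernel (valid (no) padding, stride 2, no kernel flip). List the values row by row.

Output[0,0]: The receptive field on the input at this output position is [-2 6 -3 / 1 -2 -3 / -2 8 8]. Elementwise product with the kernel and sum: -2·3 + 6·3 + -3·3 + 1·-1 + -2·-2 + 8·1 + 8·3.

38 -6 72
33 20 -19
60 -24 5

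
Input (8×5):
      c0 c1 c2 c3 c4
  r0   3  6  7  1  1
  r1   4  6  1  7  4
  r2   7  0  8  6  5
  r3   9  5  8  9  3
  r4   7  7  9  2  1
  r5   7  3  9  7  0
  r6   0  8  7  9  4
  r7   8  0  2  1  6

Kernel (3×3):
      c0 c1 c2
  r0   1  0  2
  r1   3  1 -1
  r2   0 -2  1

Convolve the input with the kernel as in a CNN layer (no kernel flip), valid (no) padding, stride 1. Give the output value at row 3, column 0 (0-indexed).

The receptive field on the input at this output position is [9 5 8 / 7 7 9 / 7 3 9]. Elementwise product with the kernel and sum: 9·1 + 8·2 + 7·3 + 7·1 + 9·-1 + 3·-2 + 9·1.

47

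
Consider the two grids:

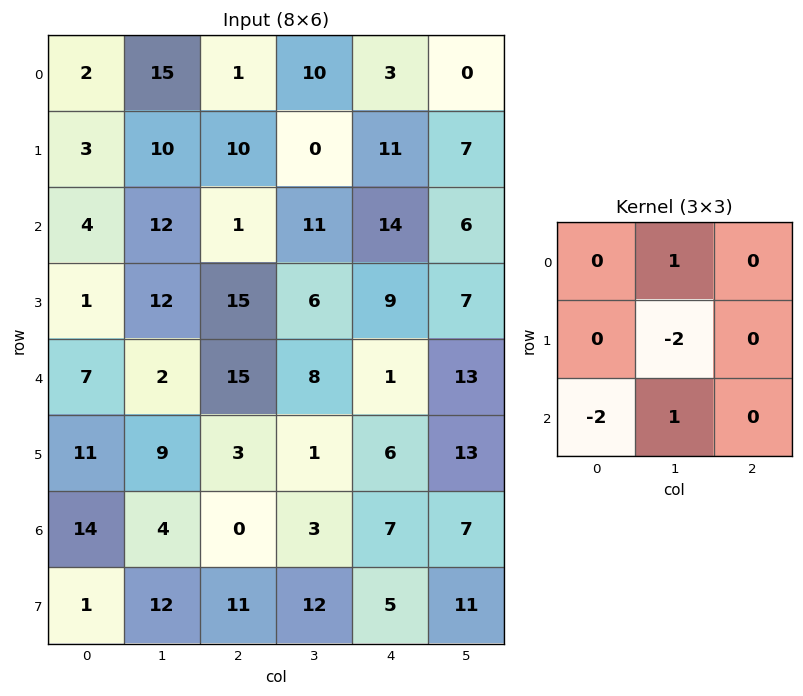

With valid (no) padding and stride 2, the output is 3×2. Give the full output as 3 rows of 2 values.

-1 19
-24 -23
-40 9

Output[0,0]: The receptive field on the input at this output position is [2 15 1 / 3 10 10 / 4 12 1]. Elementwise product with the kernel and sum: 15·1 + 10·-2 + 4·-2 + 12·1.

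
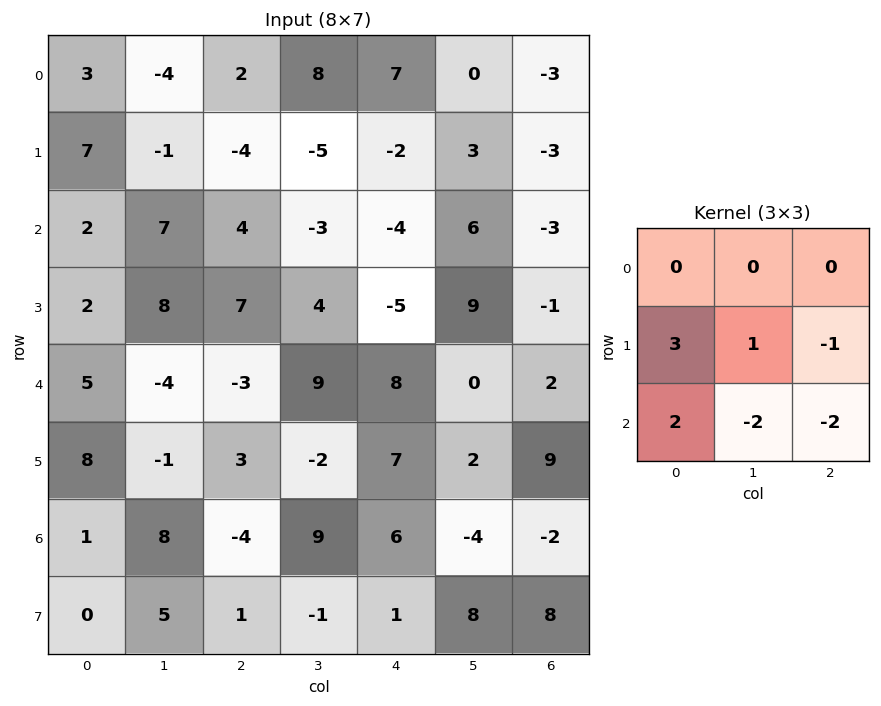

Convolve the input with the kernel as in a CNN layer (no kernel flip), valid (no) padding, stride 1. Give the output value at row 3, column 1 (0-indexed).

-28

The receptive field on the input at this output position is [8 7 4 / -4 -3 9 / -1 3 -2]. Elementwise product with the kernel and sum: -4·3 + -3·1 + 9·-1 + -1·2 + 3·-2 + -2·-2.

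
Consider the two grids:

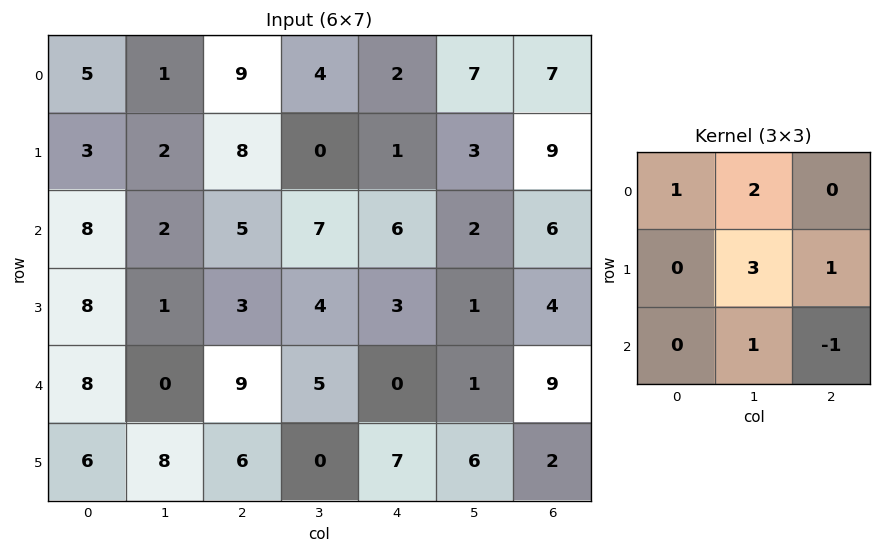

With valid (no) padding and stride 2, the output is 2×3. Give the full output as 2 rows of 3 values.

18 19 30
9 39 9

Output[0,0]: The receptive field on the input at this output position is [5 1 9 / 3 2 8 / 8 2 5]. Elementwise product with the kernel and sum: 5·1 + 1·2 + 2·3 + 8·1 + 2·1 + 5·-1.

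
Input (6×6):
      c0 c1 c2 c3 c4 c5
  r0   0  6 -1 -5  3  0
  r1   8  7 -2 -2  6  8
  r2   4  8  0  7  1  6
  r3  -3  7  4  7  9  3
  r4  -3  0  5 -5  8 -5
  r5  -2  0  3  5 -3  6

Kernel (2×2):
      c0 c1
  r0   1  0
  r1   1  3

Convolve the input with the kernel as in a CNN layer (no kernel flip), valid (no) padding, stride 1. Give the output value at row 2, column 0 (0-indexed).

22

The receptive field on the input at this output position is [4 8 / -3 7]. Elementwise product with the kernel and sum: 4·1 + -3·1 + 7·3.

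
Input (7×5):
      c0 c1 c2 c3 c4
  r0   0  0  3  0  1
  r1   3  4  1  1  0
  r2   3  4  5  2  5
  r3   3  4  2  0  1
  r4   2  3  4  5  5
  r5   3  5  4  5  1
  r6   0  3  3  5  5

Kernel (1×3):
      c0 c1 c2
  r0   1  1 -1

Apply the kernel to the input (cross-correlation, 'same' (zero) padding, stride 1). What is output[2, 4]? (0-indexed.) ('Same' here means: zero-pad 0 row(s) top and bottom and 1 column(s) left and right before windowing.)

The receptive field on the zero-padded input at this output position is [2 5 0]. Elementwise product with the kernel and sum: 2·1 + 5·1 + 0·-1.

7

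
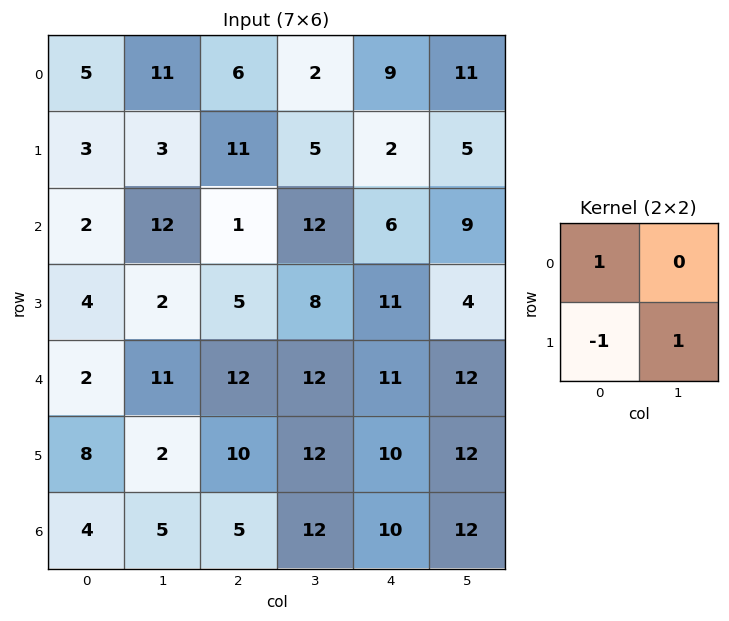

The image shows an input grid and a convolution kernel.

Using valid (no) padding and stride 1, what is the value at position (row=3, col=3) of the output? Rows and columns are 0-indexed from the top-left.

7

The receptive field on the input at this output position is [8 11 / 12 11]. Elementwise product with the kernel and sum: 8·1 + 12·-1 + 11·1.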